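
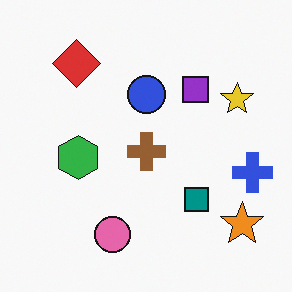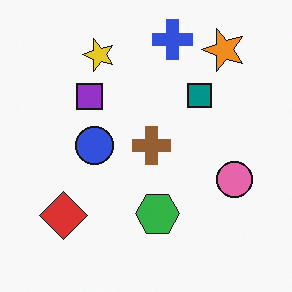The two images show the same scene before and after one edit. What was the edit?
The image was rotated 90° counter-clockwise.

The orange star sits in the bottom-right of the first image and the top-right of the second — consistent with a whole-image 90° counter-clockwise rotation.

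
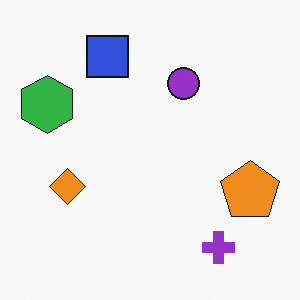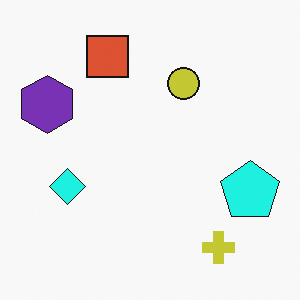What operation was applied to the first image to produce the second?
Hue-shifted by a moderate amount.

Every shape's color has rotated by the same amount around the hue wheel — a uniform hue shift.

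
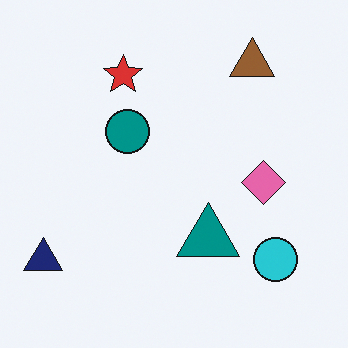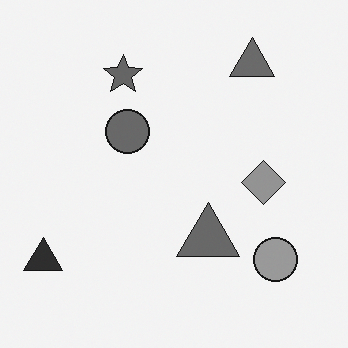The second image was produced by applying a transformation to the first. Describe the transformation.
Converted to grayscale.

All color is removed — every shape is now a shade of grey.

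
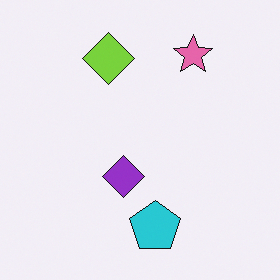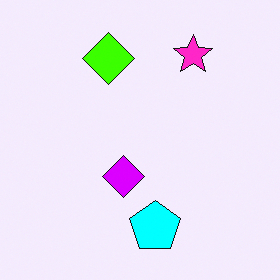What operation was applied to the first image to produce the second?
The image was made much more vivid (saturation change).

All colors are more vivid — a global saturation change.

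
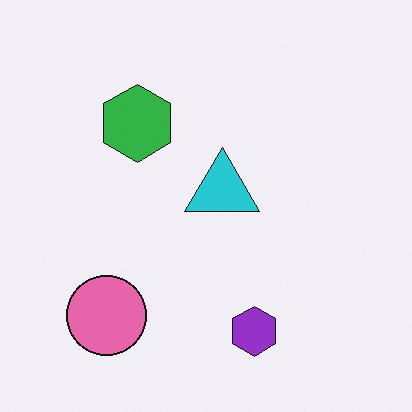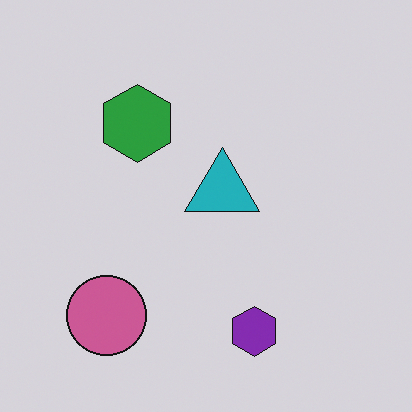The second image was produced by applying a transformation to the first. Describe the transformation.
The transformation is: slightly darkened.

Every pixel — background and shapes alike — is uniformly darkened.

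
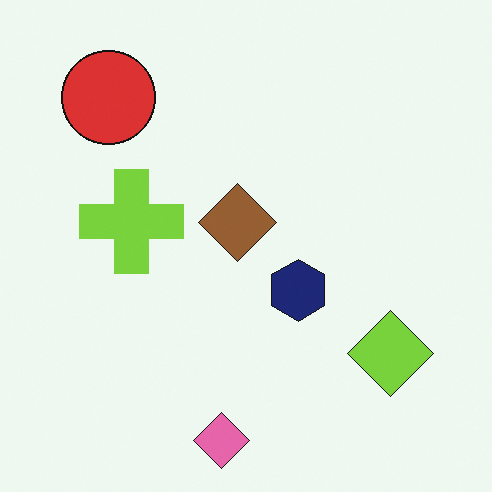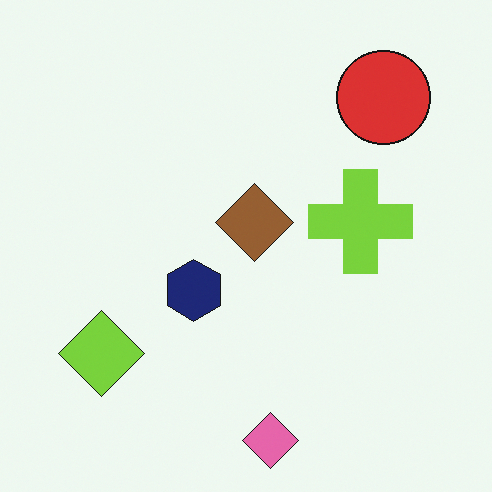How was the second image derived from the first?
The second image is the first flipped horizontally (left ↔ right).

The lime diamond is in the bottom-right of the first image and the bottom-left of the second — shapes on opposite sides of the vertical midline have swapped in a mirror flip.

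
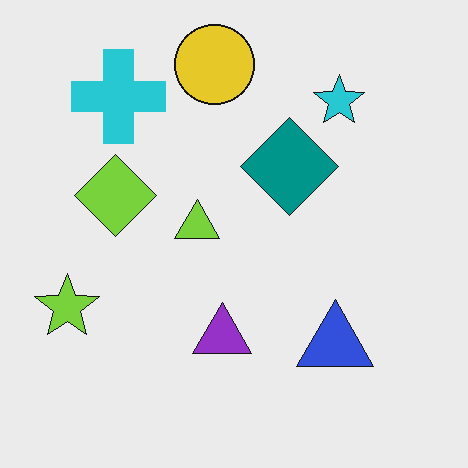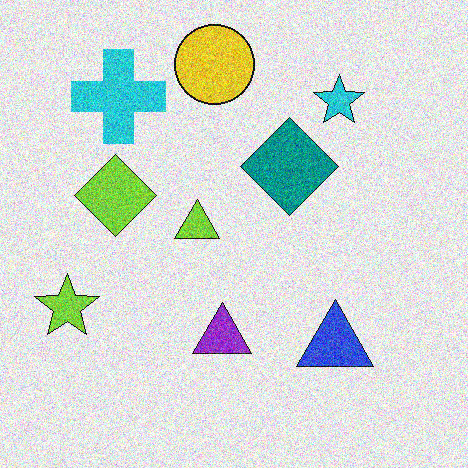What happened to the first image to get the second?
Degraded with a thick layer of grain.

Random speckle covers the whole image, including the flat background.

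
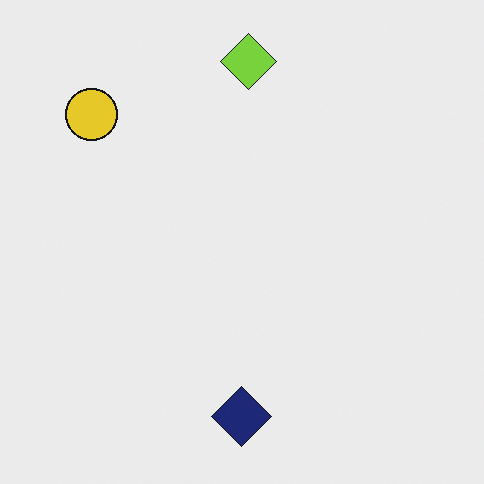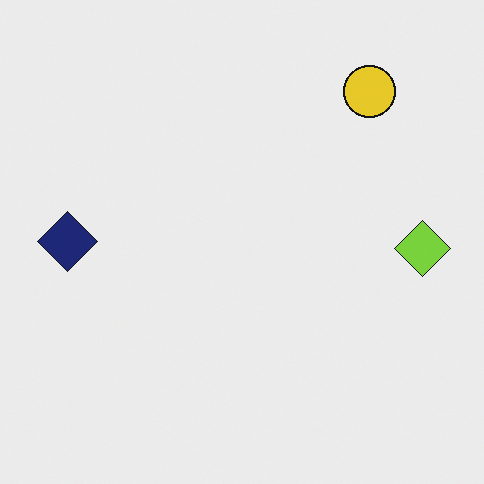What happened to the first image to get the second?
It was rotated 90° clockwise.

The yellow circle sits in the top-left of the first image and the top-right of the second — consistent with a whole-image 90° clockwise rotation.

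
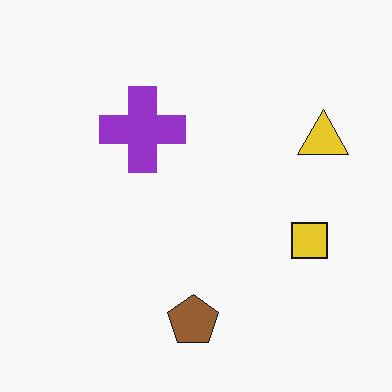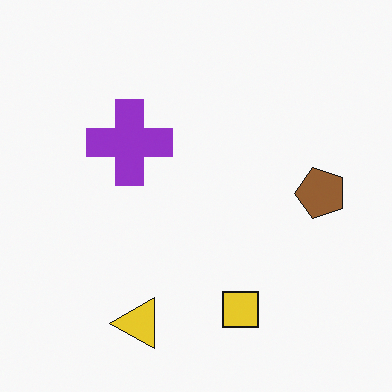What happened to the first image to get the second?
The image was transposed (reflected across the top-left ↔ bottom-right diagonal).

Shapes have swapped their row and column positions — what was in the top-right is now in the bottom-left — a diagonal reflection.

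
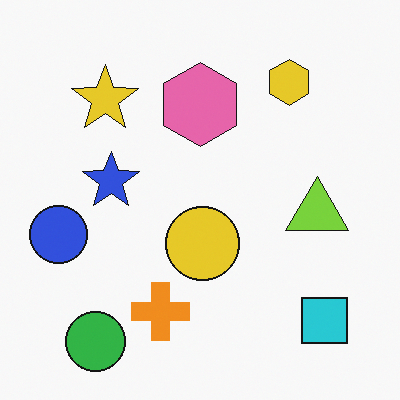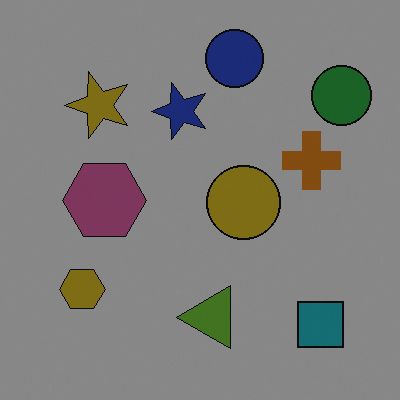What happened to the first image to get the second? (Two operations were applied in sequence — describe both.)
It was transposed (reflected across the top-left ↔ bottom-right diagonal), then noticeably darkened.

Shapes have swapped their row and column positions — what was in the top-right is now in the bottom-left — a diagonal reflection. Every pixel — background and shapes alike — is uniformly darkened.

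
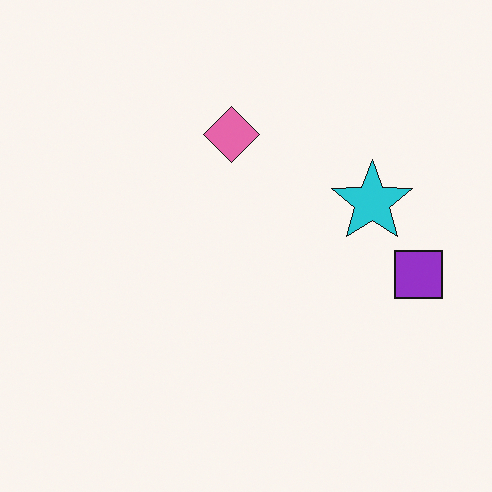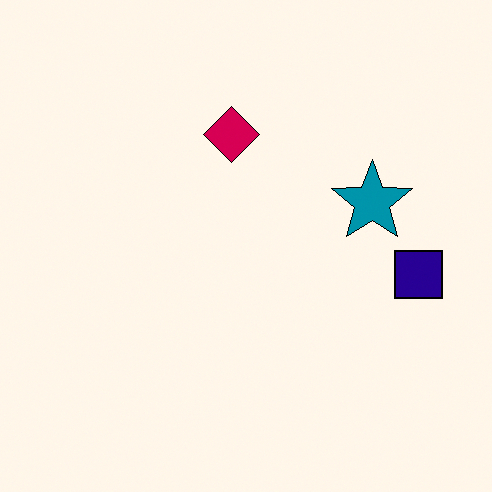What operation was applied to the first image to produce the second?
It was boosted in contrast.

Tones are pushed away from mid-grey across the whole image — a global contrast change.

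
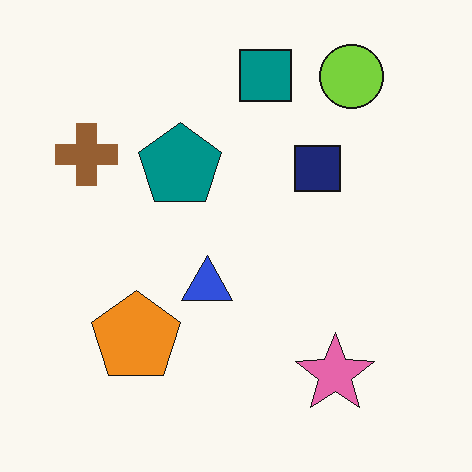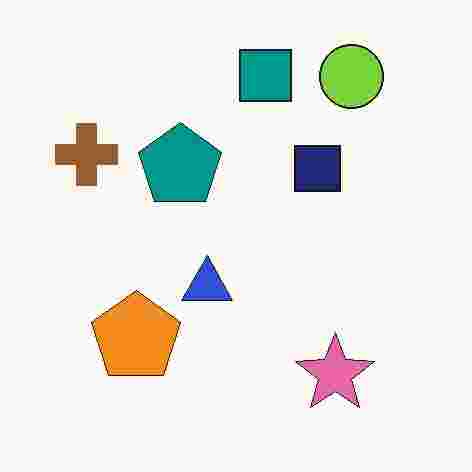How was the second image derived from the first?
The transformation is: degraded with heavy JPEG compression.

Blocky 8×8 compression artifacts appear around shape edges and the flat background shows ringing — characteristic JPEG degradation.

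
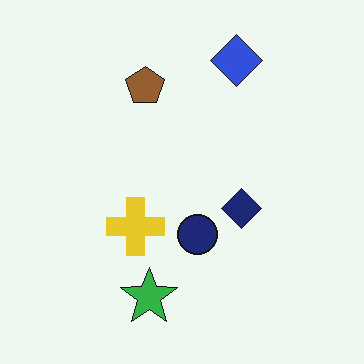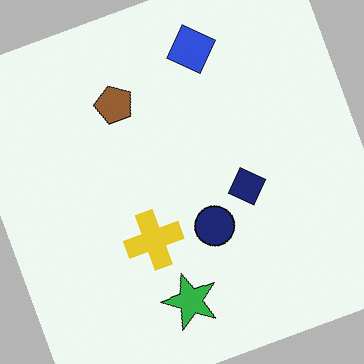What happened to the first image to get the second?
The image was rotated counter-clockwise by a clearly visible amount.

Every shape is tilted by the same angle and the image corners show triangular fill wedges — a whole-image rotation by a non-right angle.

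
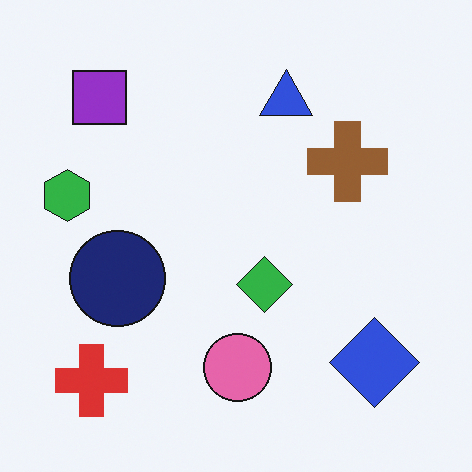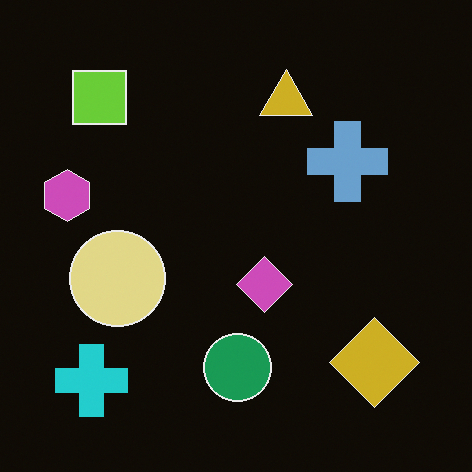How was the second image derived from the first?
The transformation is: color-inverted (negative).

The light background has become dark and every shape's color is its complement — a photographic negative.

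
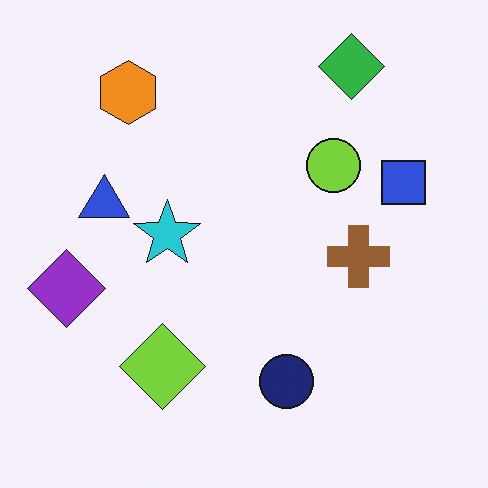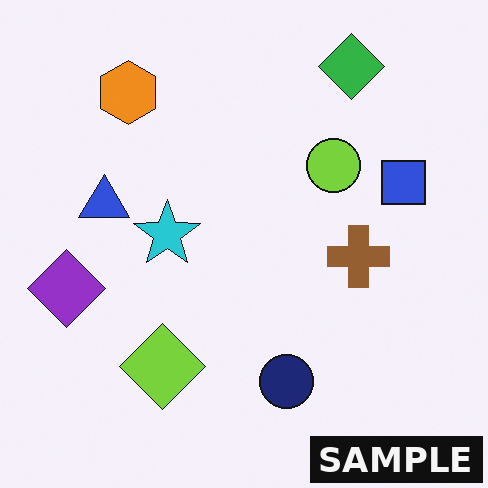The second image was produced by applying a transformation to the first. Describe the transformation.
The image was watermarked with the text "SAMPLE" in the lower-right corner.

A dark label reading "SAMPLE" appears in the lower-right corner.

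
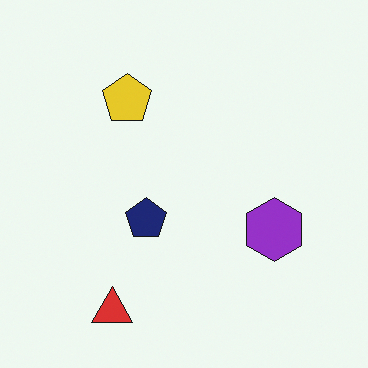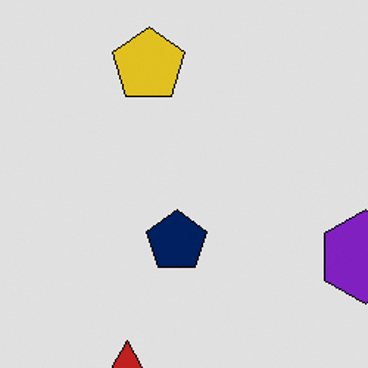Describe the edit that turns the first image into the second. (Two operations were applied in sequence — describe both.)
This is the original image moderately posterized, then cropped to a modestly smaller region and rescaled.

Each flat color has snapped to a coarser quantized level — most visibly, the near-white background has dropped to a flat grey. The visible shapes are larger and the field of view is narrower; shapes near the original edges may be partly or wholly outside the frame — a crop-and-rescale.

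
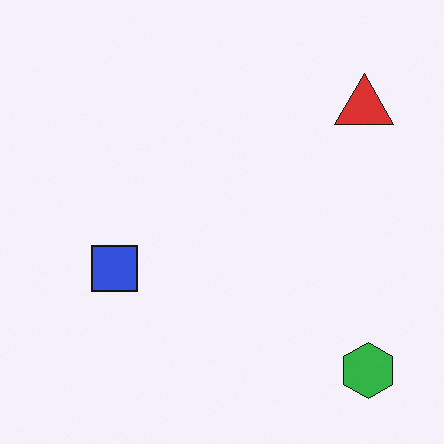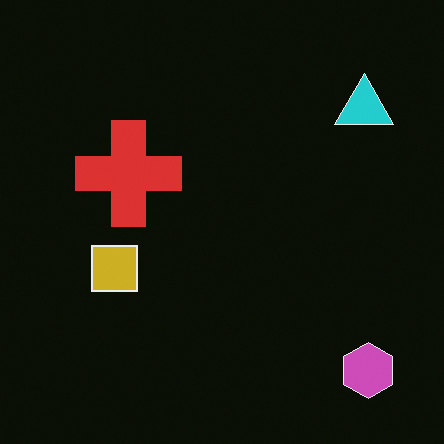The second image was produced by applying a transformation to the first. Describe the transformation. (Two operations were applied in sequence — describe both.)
The image was color-inverted (negative), then overlaid with an additional red cross.

The light background has become dark and every shape's color is its complement — a photographic negative. A red cross appears in the second image that is absent from the first.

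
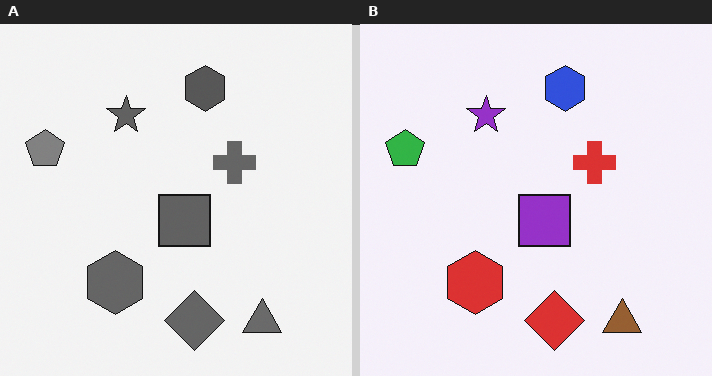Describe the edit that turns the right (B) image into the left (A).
It was converted to grayscale.

All color is removed — every shape is now a shade of grey.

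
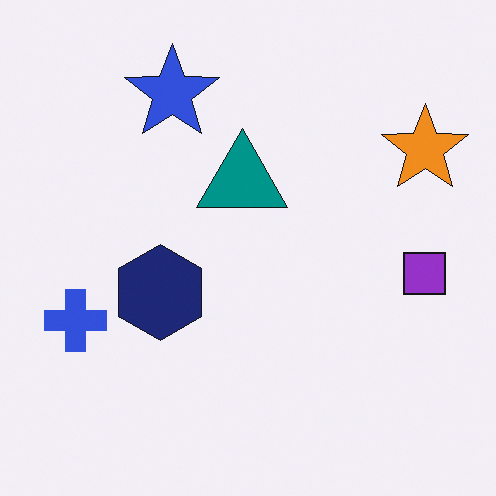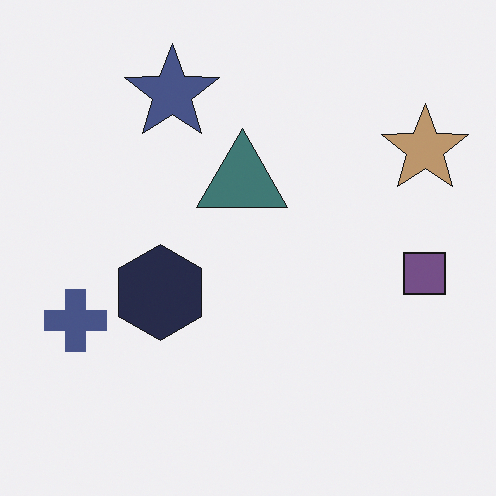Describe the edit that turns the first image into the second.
The second image is the first made much more muted (saturation change).

All colors are more muted and greyish — a global saturation change.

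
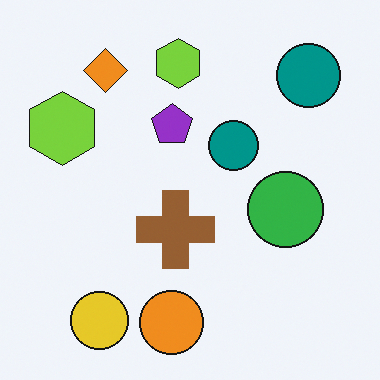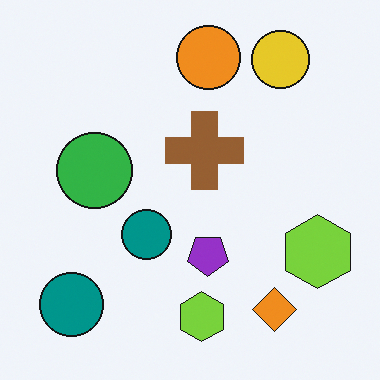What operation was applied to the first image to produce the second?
This is the original image rotated 180°.

The yellow circle sits in the bottom-left of the first image and the top-right of the second — consistent with a whole-image 180° rotation.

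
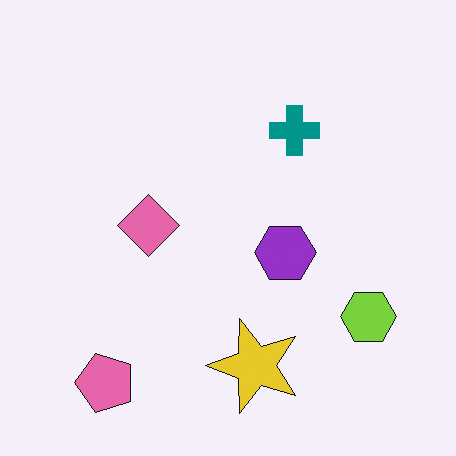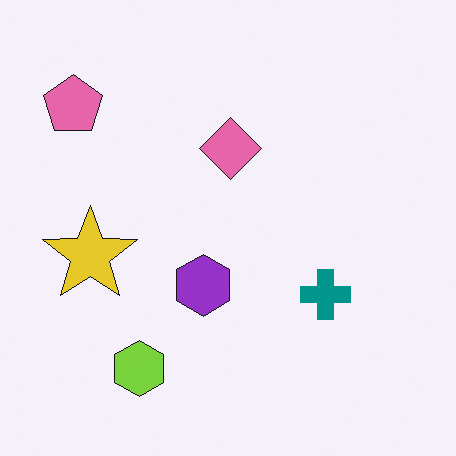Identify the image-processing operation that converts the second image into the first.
The image was rotated 90° counter-clockwise.

The pink pentagon sits in the top-left of the second image and the bottom-left of the first — consistent with a whole-image 90° counter-clockwise rotation.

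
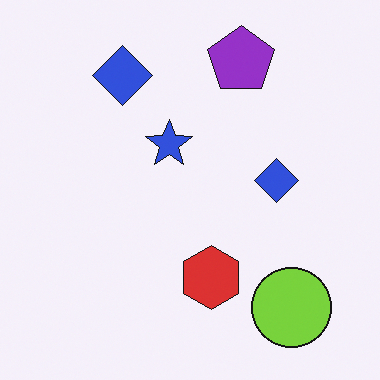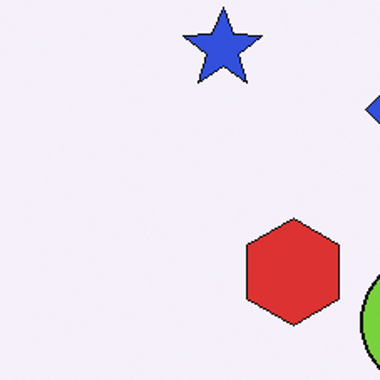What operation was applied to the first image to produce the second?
The second image is the first cropped to a noticeably smaller region and rescaled.

The visible shapes are larger and the field of view is narrower; shapes near the original edges may be partly or wholly outside the frame — a crop-and-rescale.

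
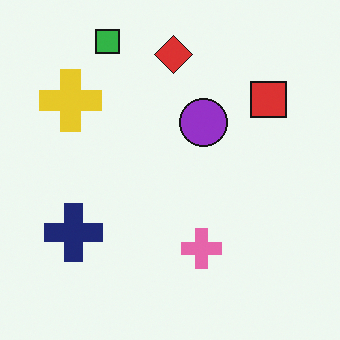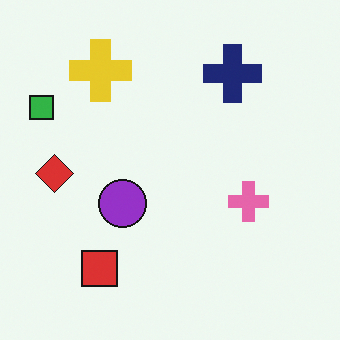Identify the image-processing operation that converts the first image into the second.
The second image is the first transposed (reflected across the top-left ↔ bottom-right diagonal).

Shapes have swapped their row and column positions — what was in the top-right is now in the bottom-left — a diagonal reflection.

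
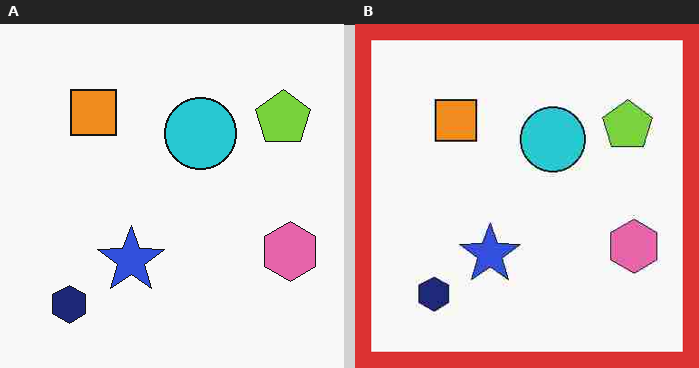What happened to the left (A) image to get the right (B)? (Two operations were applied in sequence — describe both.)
It was degraded with heavy JPEG compression, then framed with a red border.

Blocky 8×8 compression artifacts appear around shape edges and the flat background shows ringing — characteristic JPEG degradation. A solid red frame runs around the edge of the right (B) image, with the content slightly shrunk inside it.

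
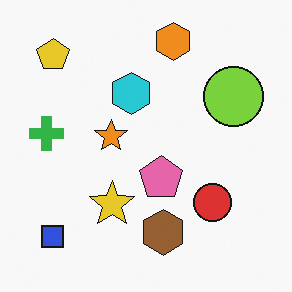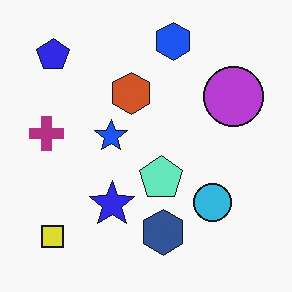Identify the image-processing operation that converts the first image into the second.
It was hue-shifted through roughly half the color wheel.

Every shape's color has rotated by the same amount around the hue wheel — a uniform hue shift.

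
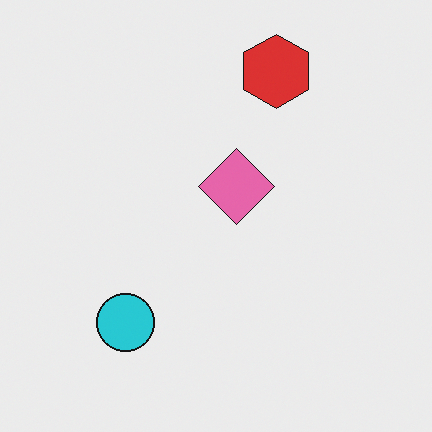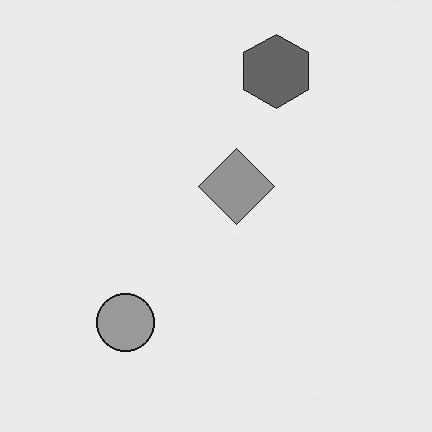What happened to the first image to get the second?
This is the original image converted to grayscale.

All color is removed — every shape is now a shade of grey.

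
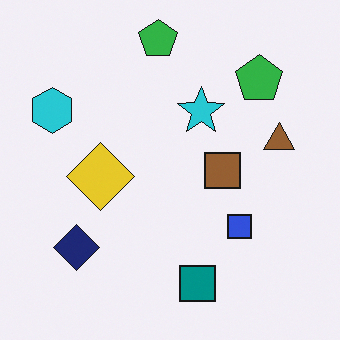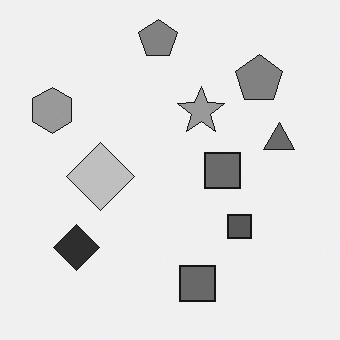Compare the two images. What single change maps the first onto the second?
The image was converted to grayscale.

All color is removed — every shape is now a shade of grey.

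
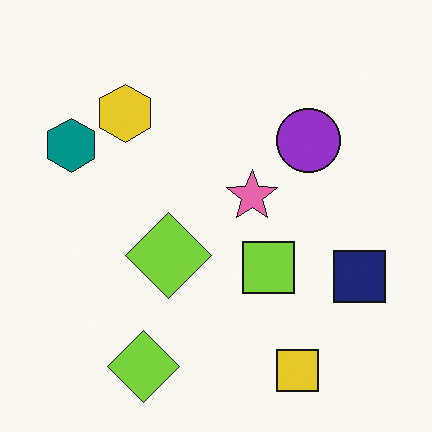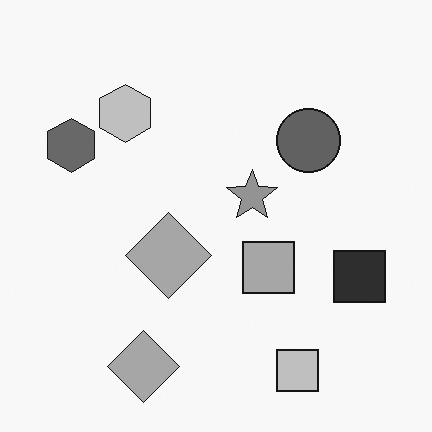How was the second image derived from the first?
The transformation is: converted to grayscale.

All color is removed — every shape is now a shade of grey.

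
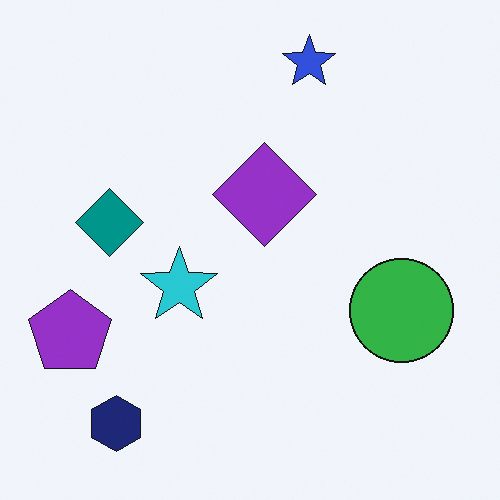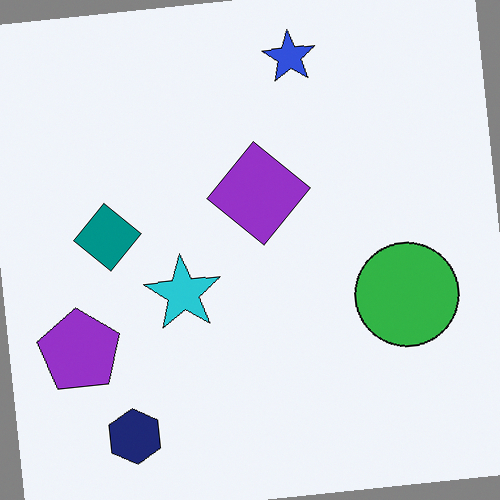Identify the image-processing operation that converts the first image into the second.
The transformation is: rotated counter-clockwise by a few degrees.

Every shape is tilted by the same angle and the image corners show triangular fill wedges — a whole-image rotation by a non-right angle.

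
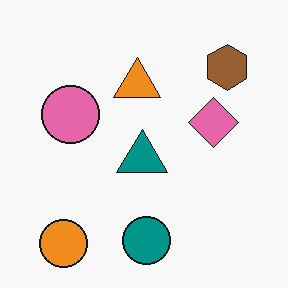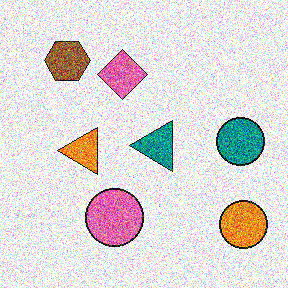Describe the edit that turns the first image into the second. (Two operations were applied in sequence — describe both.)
It was rotated 90° counter-clockwise, then degraded with strong gaussian noise.

The orange circle sits in the bottom-left of the first image and the bottom-right of the second — consistent with a whole-image 90° counter-clockwise rotation. Random speckle covers the whole image, including the flat background.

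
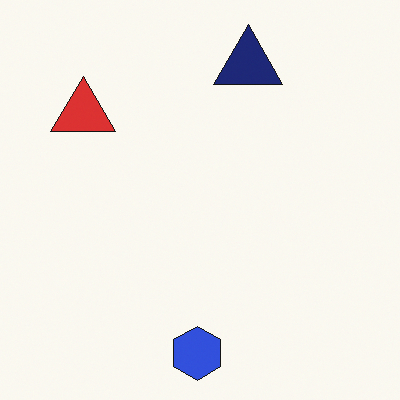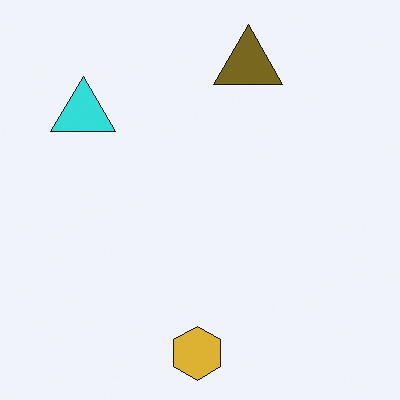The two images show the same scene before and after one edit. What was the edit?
The second image is the first hue-shifted through roughly half the color wheel.

Every shape's color has rotated by the same amount around the hue wheel — a uniform hue shift.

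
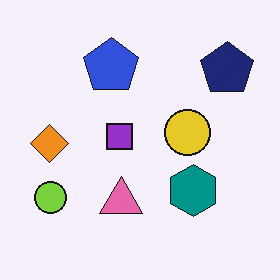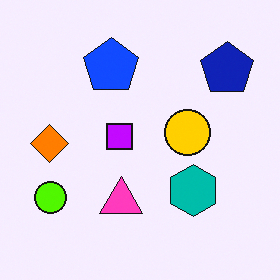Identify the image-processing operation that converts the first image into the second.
It was heavily oversaturated.

All colors are more vivid — a global saturation change.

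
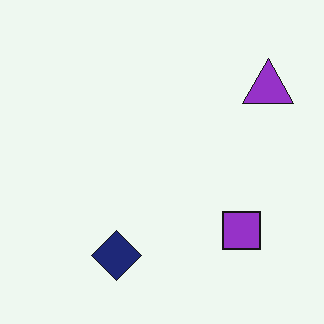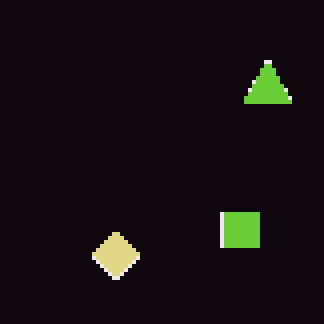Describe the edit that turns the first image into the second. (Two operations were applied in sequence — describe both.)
The transformation is: color-inverted (negative), then lightly pixelated (a mild mosaic effect).

The light background has become dark and every shape's color is its complement — a photographic negative. Shapes are reduced to large square blocks; fine edges and outlines are lost — a downscale-then-upscale (mosaic) effect.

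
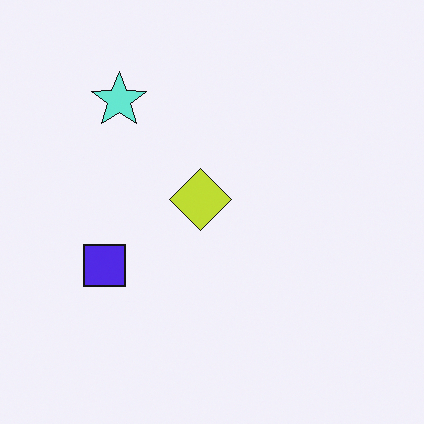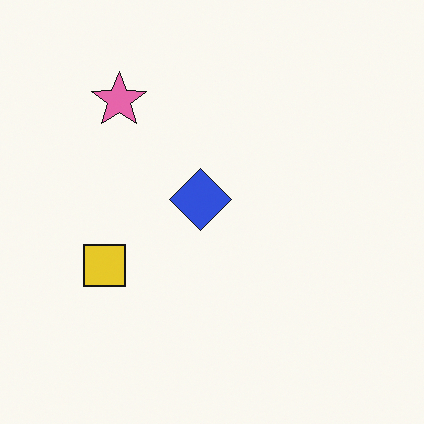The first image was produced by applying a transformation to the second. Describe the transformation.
It was hue-shifted through roughly half the color wheel.

Every shape's color has rotated by the same amount around the hue wheel — a uniform hue shift.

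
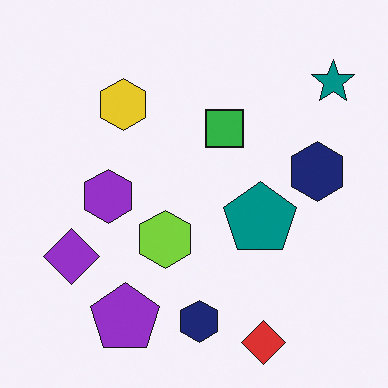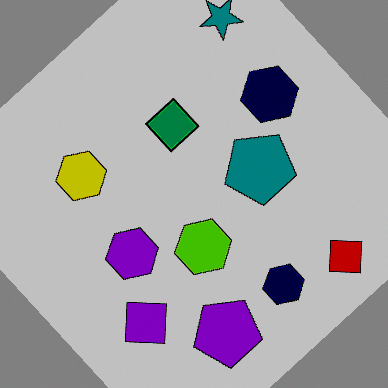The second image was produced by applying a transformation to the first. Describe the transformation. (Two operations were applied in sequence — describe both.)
The image was rotated counter-clockwise by a large amount — several tens of degrees, then aggressively posterized.

Every shape is tilted by the same angle and the image corners show triangular fill wedges — a whole-image rotation by a non-right angle. Each flat color has snapped to a coarser quantized level — most visibly, the near-white background has dropped to a flat grey.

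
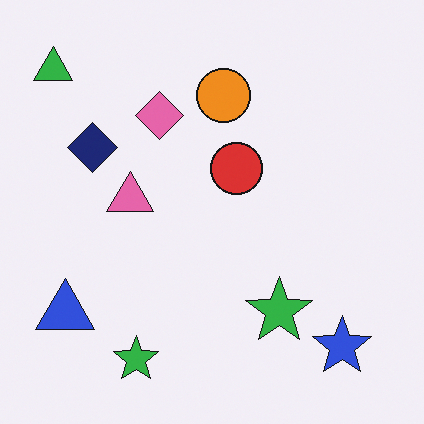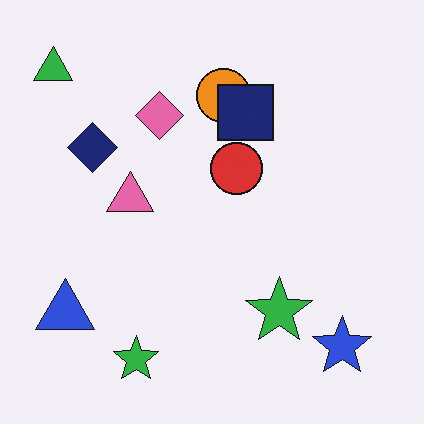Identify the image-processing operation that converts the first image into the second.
The image was overlaid with an additional navy square.

A navy square appears in the second image that is absent from the first.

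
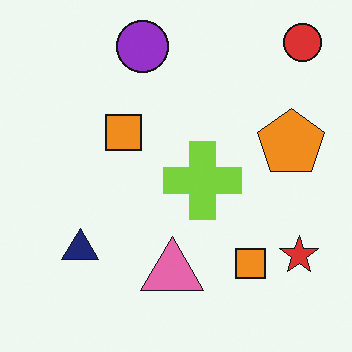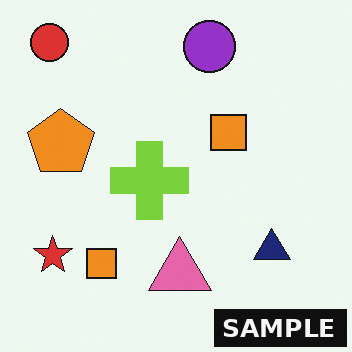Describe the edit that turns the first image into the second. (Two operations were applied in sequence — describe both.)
Flipped horizontally (left ↔ right), then watermarked with the text "SAMPLE" in the lower-right corner.

The red circle is in the top-right of the first image and the top-left of the second — shapes on opposite sides of the vertical midline have swapped in a mirror flip. A dark label reading "SAMPLE" appears in the lower-right corner.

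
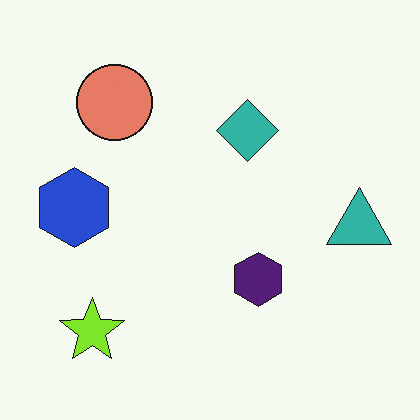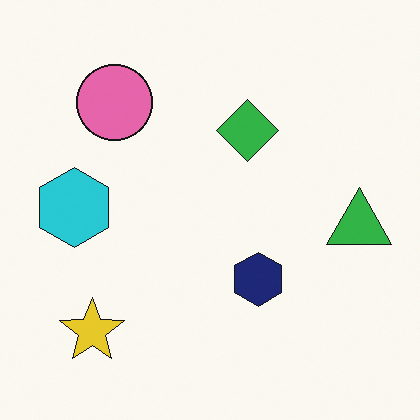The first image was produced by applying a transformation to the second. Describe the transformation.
It was hue-shifted by a small amount.

Every shape's color has rotated by the same amount around the hue wheel — a uniform hue shift.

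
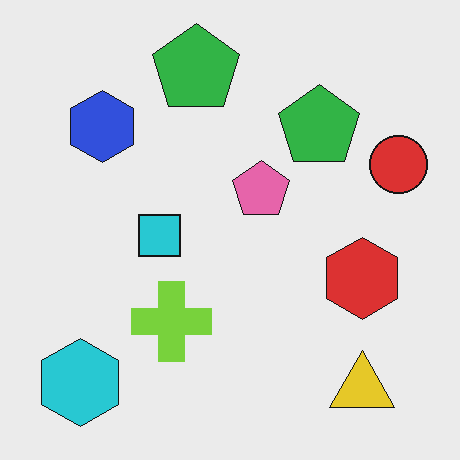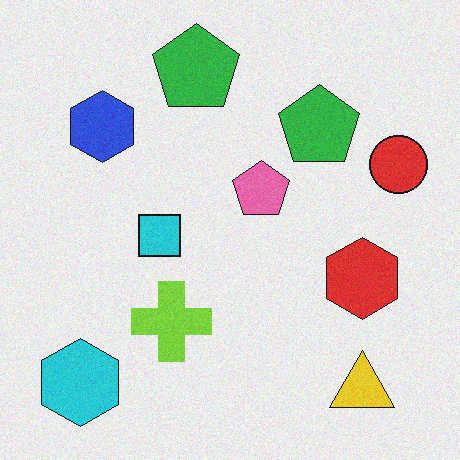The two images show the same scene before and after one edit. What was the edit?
Degraded with a light layer of grain.

Random speckle covers the whole image, including the flat background.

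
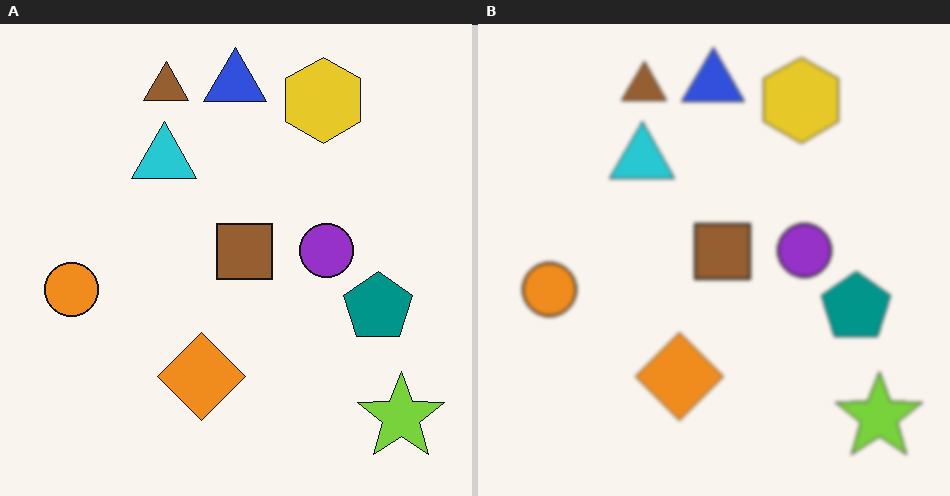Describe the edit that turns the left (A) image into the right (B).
The right (B) image is the left (A) given a subtle gaussian blur.

Shape edges and outlines are uniformly softened across the whole image.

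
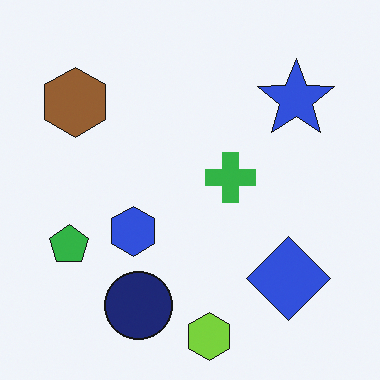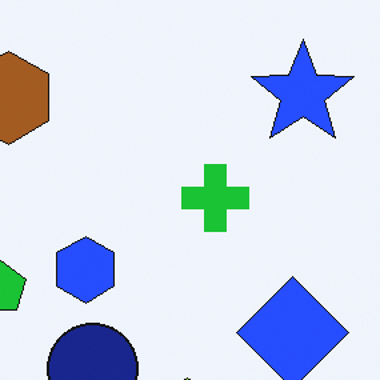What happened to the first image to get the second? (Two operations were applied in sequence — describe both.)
This is the original image slightly oversaturated, then cropped slightly and scaled back up.

All colors are more vivid — a global saturation change. The visible shapes are larger and the field of view is narrower; shapes near the original edges may be partly or wholly outside the frame — a crop-and-rescale.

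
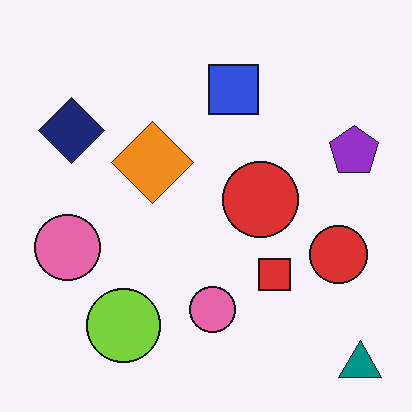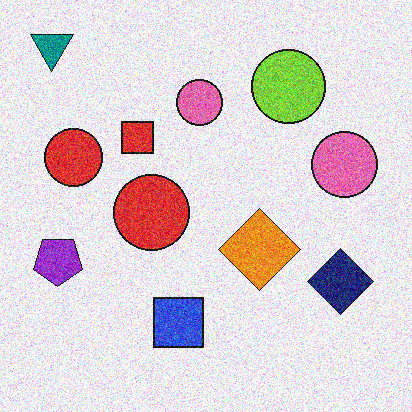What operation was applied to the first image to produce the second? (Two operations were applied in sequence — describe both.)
Rotated 180°, then degraded with strong gaussian noise.

The teal triangle sits in the bottom-right of the first image and the top-left of the second — consistent with a whole-image 180° rotation. Random speckle covers the whole image, including the flat background.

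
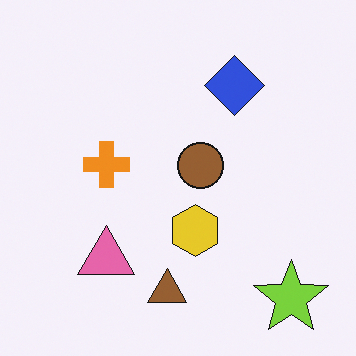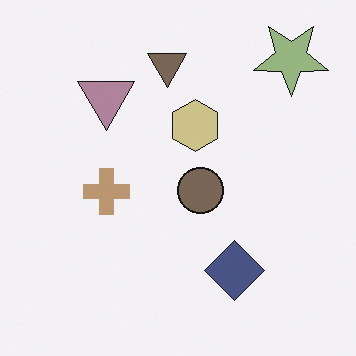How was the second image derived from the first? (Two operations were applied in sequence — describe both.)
The transformation is: flipped vertically (top ↔ bottom), then heavily desaturated.

The lime star is in the bottom-right of the first image and the top-right of the second — shapes on opposite sides of the horizontal midline have swapped in a mirror flip. All colors are more muted and greyish — a global saturation change.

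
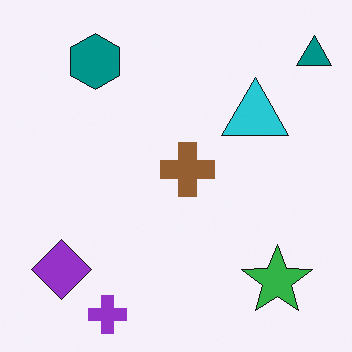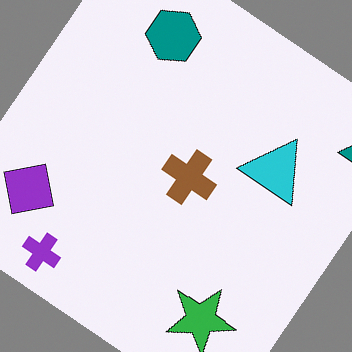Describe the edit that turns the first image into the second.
It was rotated clockwise by a large amount — several tens of degrees.

Every shape is tilted by the same angle and the image corners show triangular fill wedges — a whole-image rotation by a non-right angle.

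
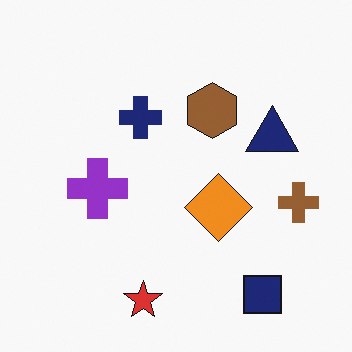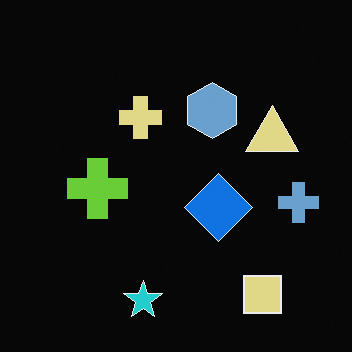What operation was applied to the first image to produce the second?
This is the original image color-inverted (negative).

The light background has become dark and every shape's color is its complement — a photographic negative.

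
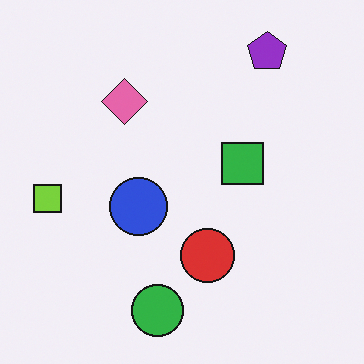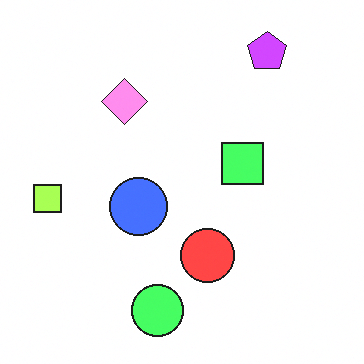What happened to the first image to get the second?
It was noticeably brightened.

Every pixel — background and shapes alike — is uniformly brightened.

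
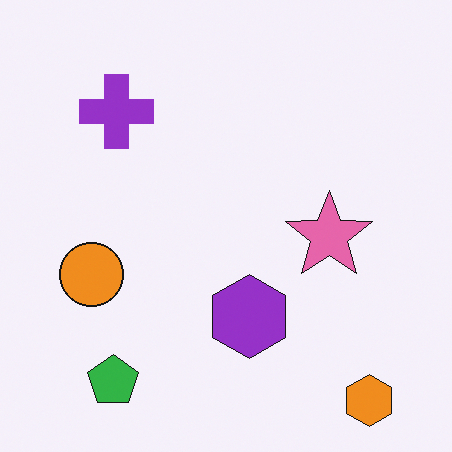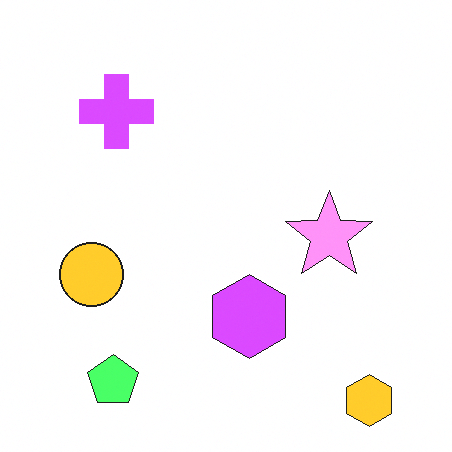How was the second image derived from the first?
It was substantially brightened.

Every pixel — background and shapes alike — is uniformly brightened.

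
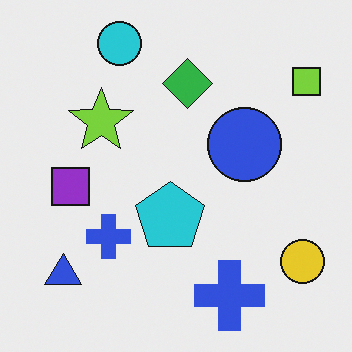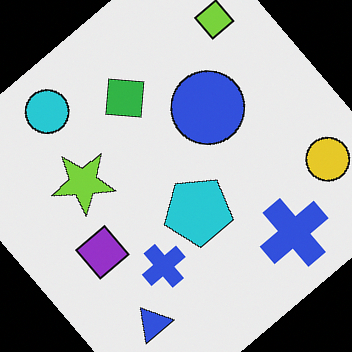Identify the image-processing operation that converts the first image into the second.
Rotated counter-clockwise by a large amount — several tens of degrees.

Every shape is tilted by the same angle and the image corners show triangular fill wedges — a whole-image rotation by a non-right angle.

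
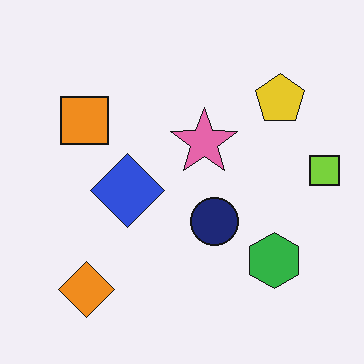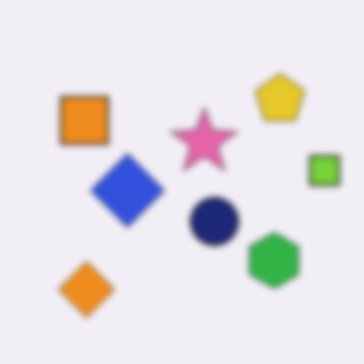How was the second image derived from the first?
Noticeably gaussian-blurred.

Shape edges and outlines are uniformly softened across the whole image.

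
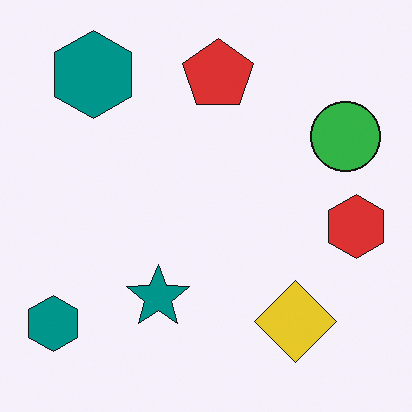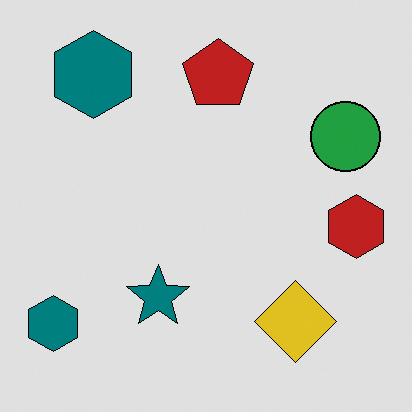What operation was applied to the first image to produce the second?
This is the original image moderately posterized.

Each flat color has snapped to a coarser quantized level — most visibly, the near-white background has dropped to a flat grey.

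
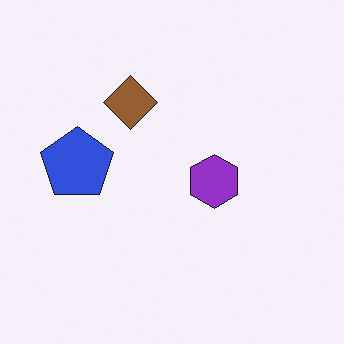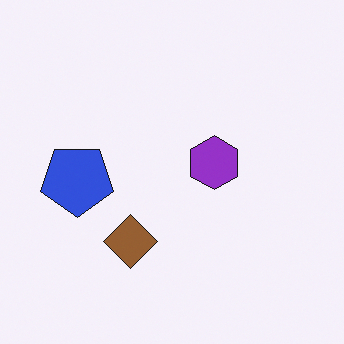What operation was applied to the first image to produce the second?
The second image is the first flipped vertically (top ↔ bottom).

The brown diamond is in the top of the first image and the bottom of the second — shapes on opposite sides of the horizontal midline have swapped in a mirror flip.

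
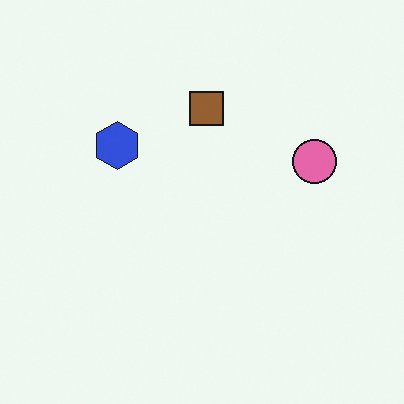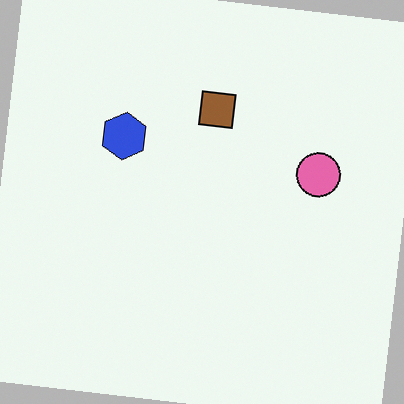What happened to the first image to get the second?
This is the original image rotated clockwise by a slight angle.

Every shape is tilted by the same angle and the image corners show triangular fill wedges — a whole-image rotation by a non-right angle.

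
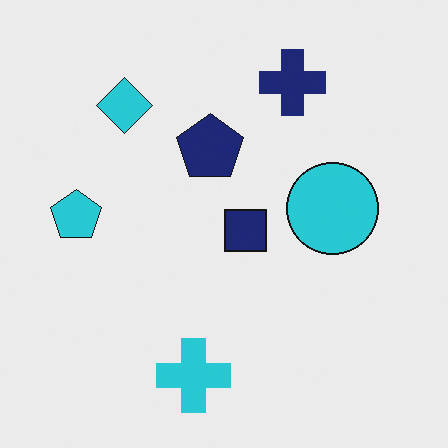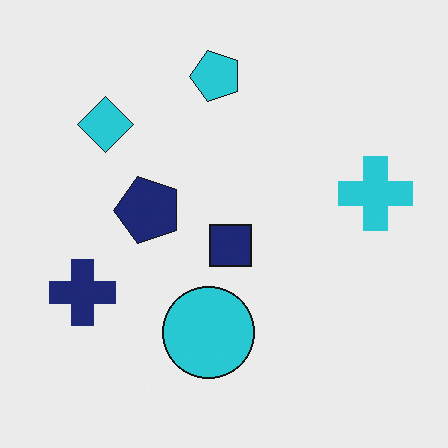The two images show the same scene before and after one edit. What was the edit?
Transposed (reflected across the top-left ↔ bottom-right diagonal).

Shapes have swapped their row and column positions — what was in the top-right is now in the bottom-left — a diagonal reflection.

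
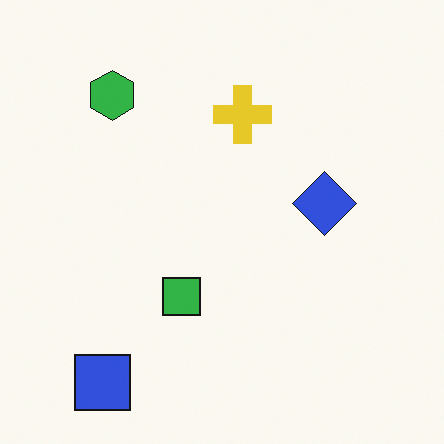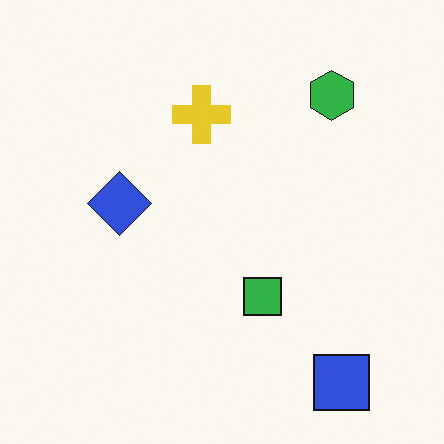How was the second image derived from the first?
This is the original image flipped horizontally (left ↔ right).

The blue square is in the bottom-left of the first image and the bottom-right of the second — shapes on opposite sides of the vertical midline have swapped in a mirror flip.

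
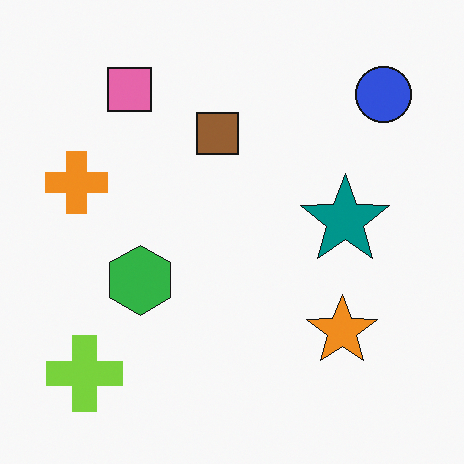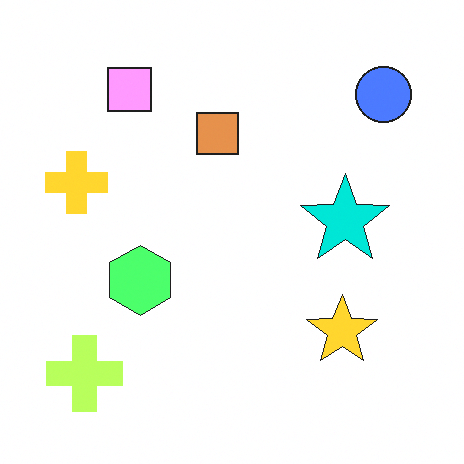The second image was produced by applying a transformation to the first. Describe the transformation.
Brightened a lot.

Every pixel — background and shapes alike — is uniformly brightened.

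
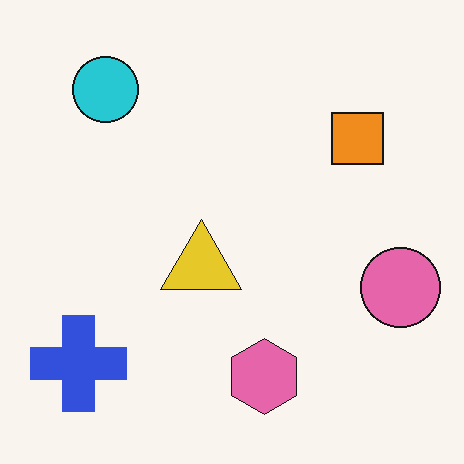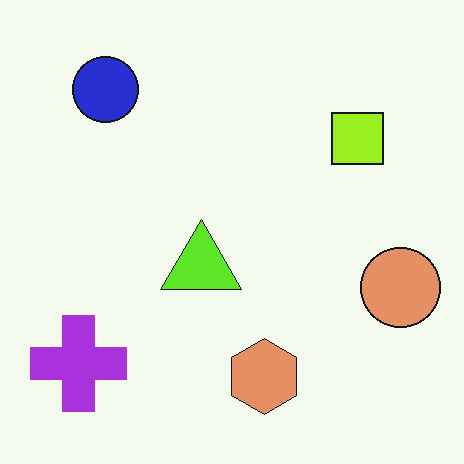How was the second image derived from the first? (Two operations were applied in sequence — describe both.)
It was hue-shifted slightly, then JPEG-compressed with visible artifacts.

Every shape's color has rotated by the same amount around the hue wheel — a uniform hue shift. Blocky 8×8 compression artifacts appear around shape edges and the flat background shows ringing — characteristic JPEG degradation.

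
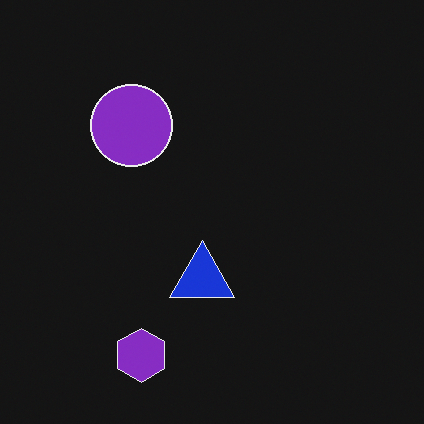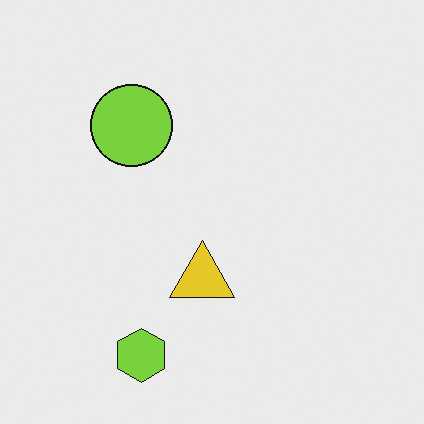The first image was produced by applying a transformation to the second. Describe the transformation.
Color-inverted (negative).

The light background has become dark and every shape's color is its complement — a photographic negative.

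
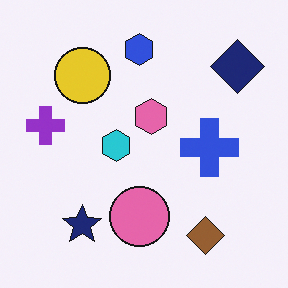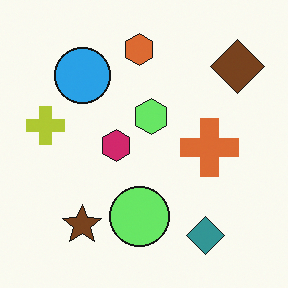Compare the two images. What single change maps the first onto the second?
This is the original image hue-shifted by a moderate amount.

Every shape's color has rotated by the same amount around the hue wheel — a uniform hue shift.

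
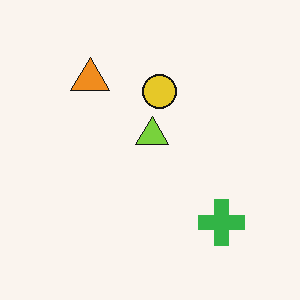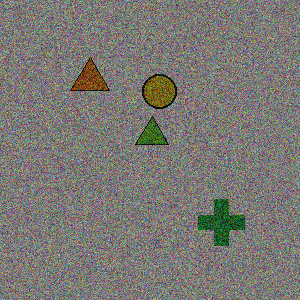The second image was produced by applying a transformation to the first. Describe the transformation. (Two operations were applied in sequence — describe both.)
The second image is the first substantially darkened, then degraded with heavy additive noise.

Every pixel — background and shapes alike — is uniformly darkened. Random speckle covers the whole image, including the flat background.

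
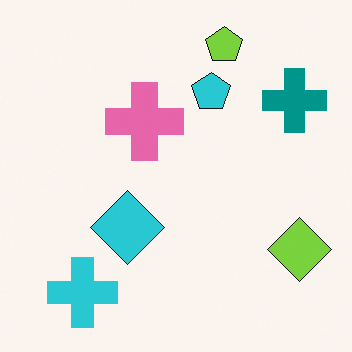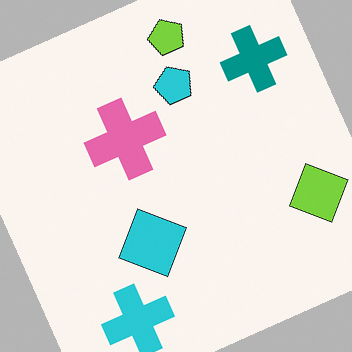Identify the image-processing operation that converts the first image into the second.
Rotated counter-clockwise by a clearly visible amount.

Every shape is tilted by the same angle and the image corners show triangular fill wedges — a whole-image rotation by a non-right angle.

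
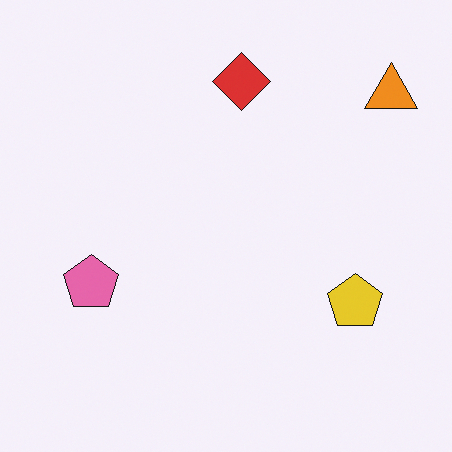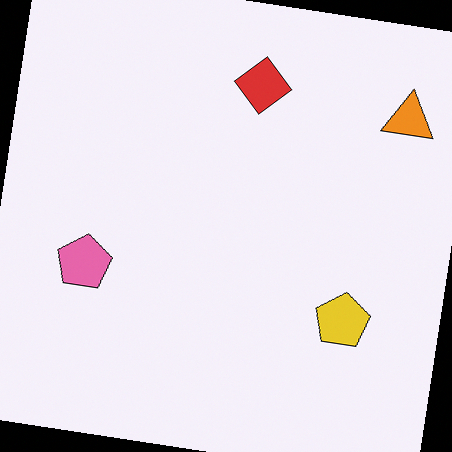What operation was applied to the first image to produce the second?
It was rotated clockwise by a small amount.

Every shape is tilted by the same angle and the image corners show triangular fill wedges — a whole-image rotation by a non-right angle.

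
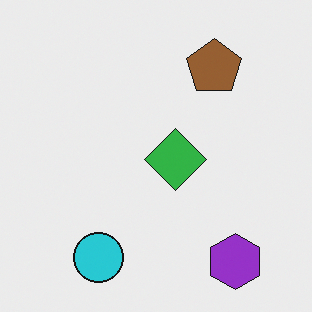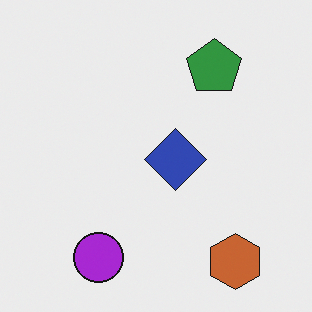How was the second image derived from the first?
Hue-shifted by a moderate amount.

Every shape's color has rotated by the same amount around the hue wheel — a uniform hue shift.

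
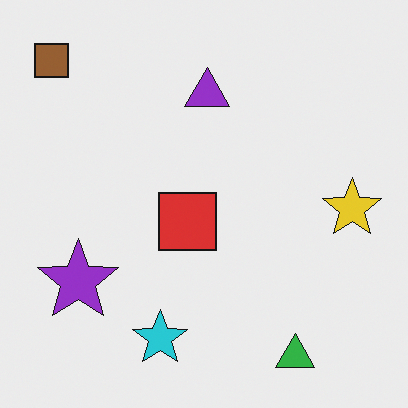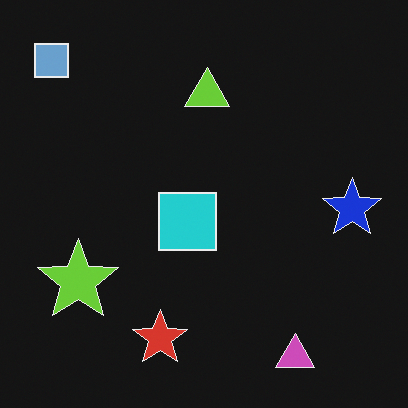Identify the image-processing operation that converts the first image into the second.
It was color-inverted (negative).

The light background has become dark and every shape's color is its complement — a photographic negative.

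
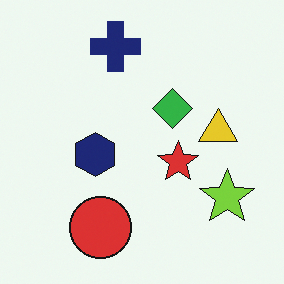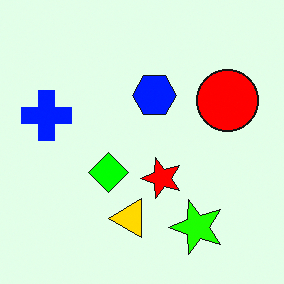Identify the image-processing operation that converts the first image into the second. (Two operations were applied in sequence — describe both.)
Transposed (reflected across the top-left ↔ bottom-right diagonal), then heavily oversaturated.

Shapes have swapped their row and column positions — what was in the top-right is now in the bottom-left — a diagonal reflection. All colors are more vivid — a global saturation change.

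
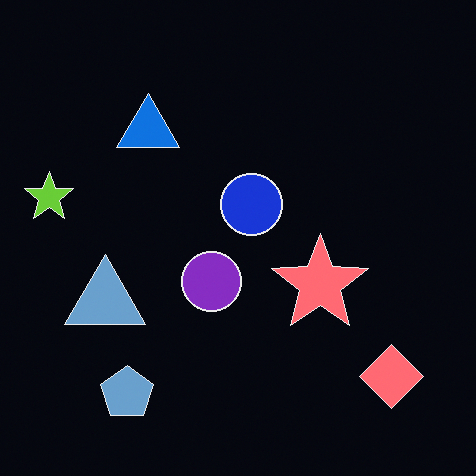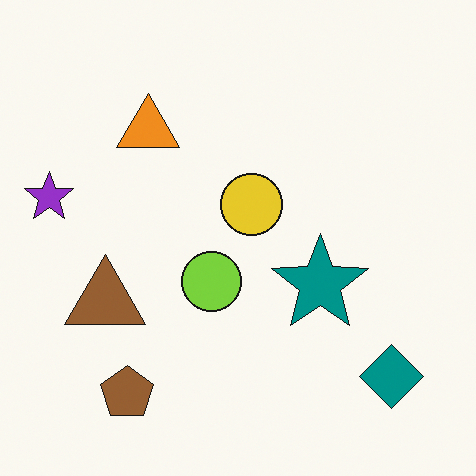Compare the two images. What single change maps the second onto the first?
This is the original image color-inverted (negative).

The light background has become dark and every shape's color is its complement — a photographic negative.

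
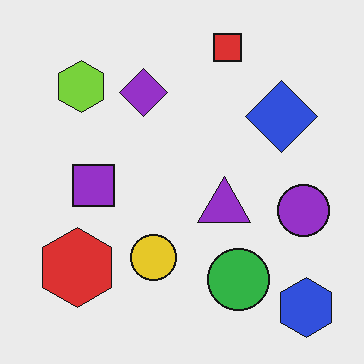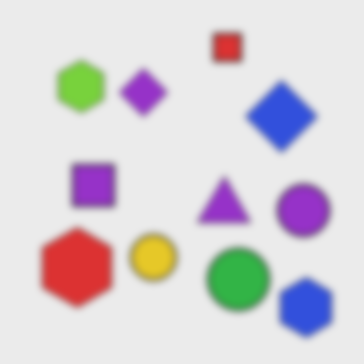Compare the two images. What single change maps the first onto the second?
This is the original image noticeably gaussian-blurred.

Shape edges and outlines are uniformly softened across the whole image.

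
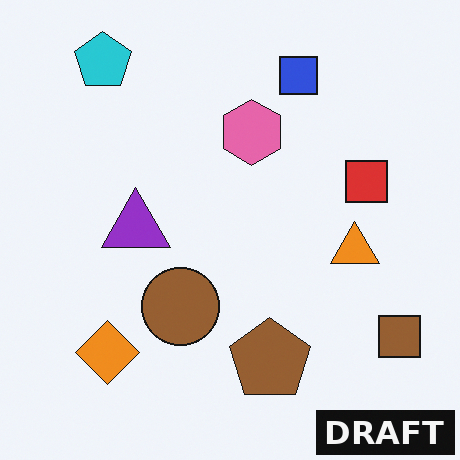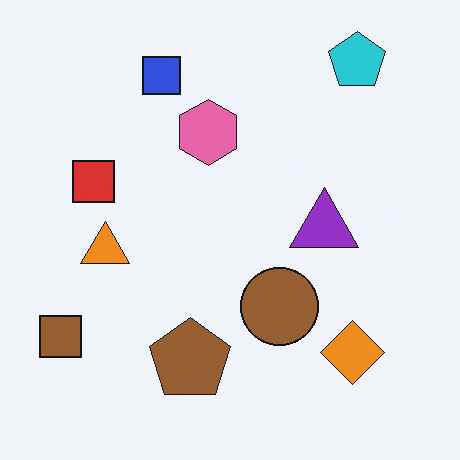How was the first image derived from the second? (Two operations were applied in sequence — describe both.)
This is the original image flipped horizontally (left ↔ right), then watermarked with the text "DRAFT" in the lower-right corner.

The brown square is in the bottom-left of the second image and the bottom-right of the first — shapes on opposite sides of the vertical midline have swapped in a mirror flip. A dark label reading "DRAFT" appears in the lower-right corner.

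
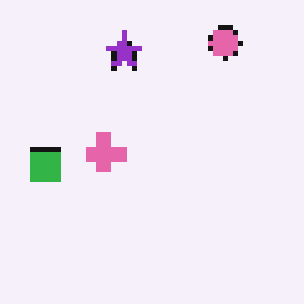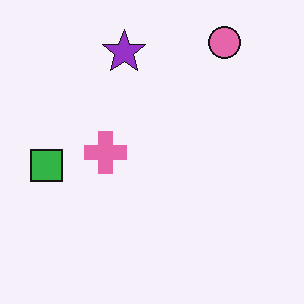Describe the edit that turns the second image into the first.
The transformation is: lightly pixelated (a mild mosaic effect).

Shapes are reduced to large square blocks; fine edges and outlines are lost — a downscale-then-upscale (mosaic) effect.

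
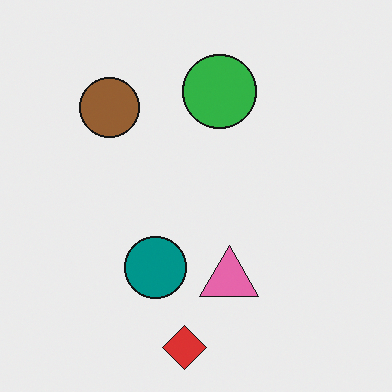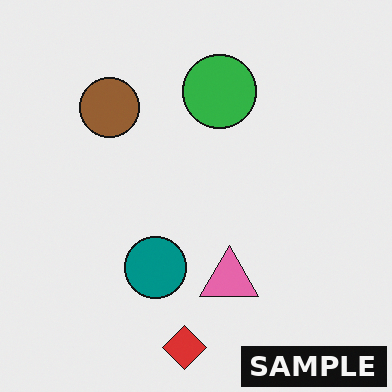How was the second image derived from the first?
It was watermarked with the text "SAMPLE" in the lower-right corner.

A dark label reading "SAMPLE" appears in the lower-right corner.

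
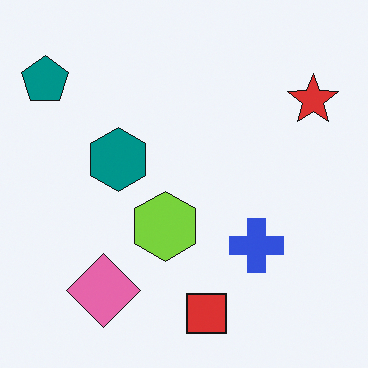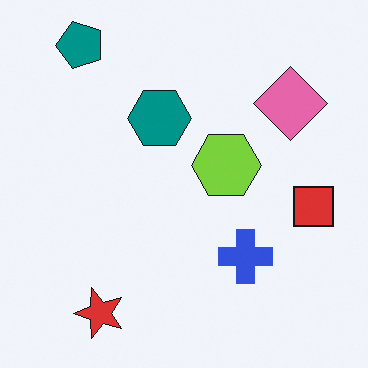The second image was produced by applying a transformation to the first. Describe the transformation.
Transposed (reflected across the top-left ↔ bottom-right diagonal).

Shapes have swapped their row and column positions — what was in the top-right is now in the bottom-left — a diagonal reflection.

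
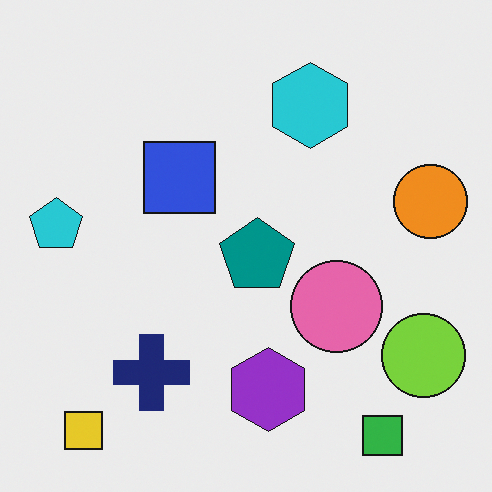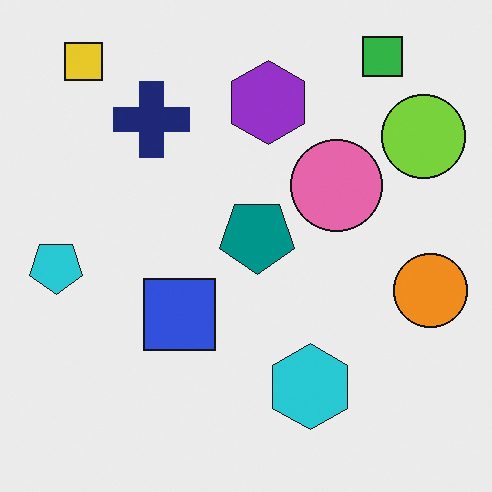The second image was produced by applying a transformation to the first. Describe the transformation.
The second image is the first flipped vertically (top ↔ bottom).

The green square is in the bottom-right of the first image and the top-right of the second — shapes on opposite sides of the horizontal midline have swapped in a mirror flip.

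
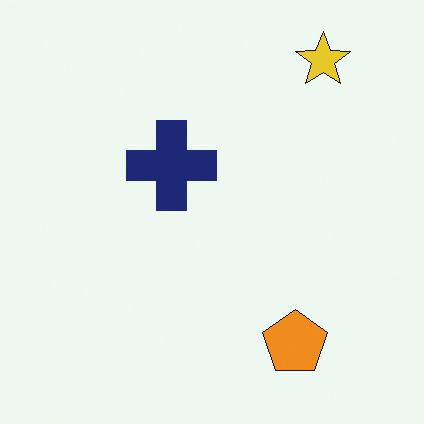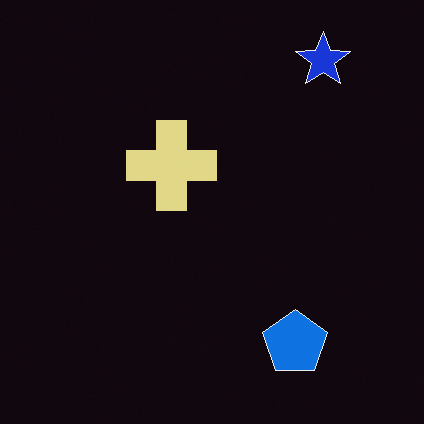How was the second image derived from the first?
The image was color-inverted (negative).

The light background has become dark and every shape's color is its complement — a photographic negative.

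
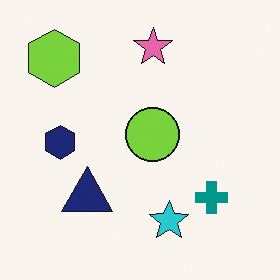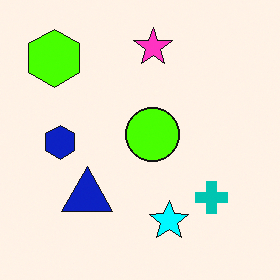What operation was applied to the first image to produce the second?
Heavily oversaturated.

All colors are more vivid — a global saturation change.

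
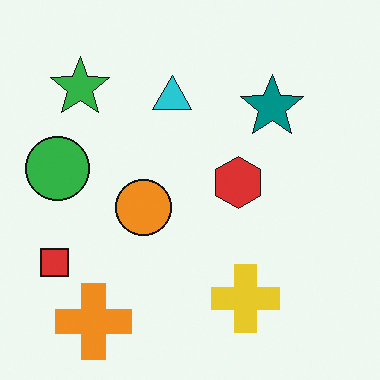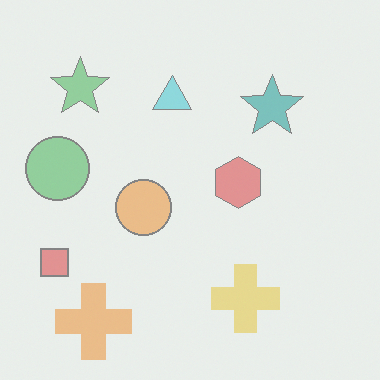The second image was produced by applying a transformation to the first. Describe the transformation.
The transformation is: washed out (contrast reduced).

Tones are pushed toward mid-grey across the whole image — a global contrast change.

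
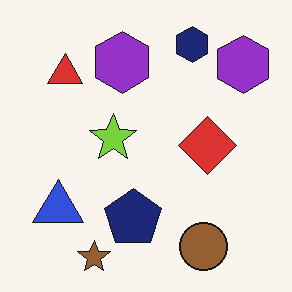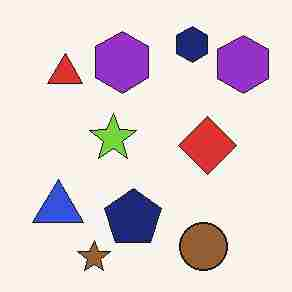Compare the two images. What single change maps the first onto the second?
The image was degraded with heavy JPEG compression.

Blocky 8×8 compression artifacts appear around shape edges and the flat background shows ringing — characteristic JPEG degradation.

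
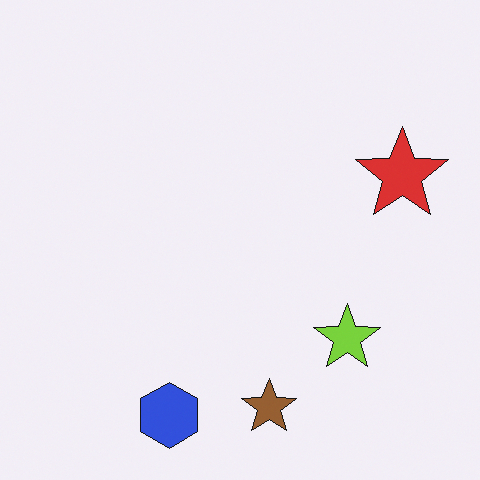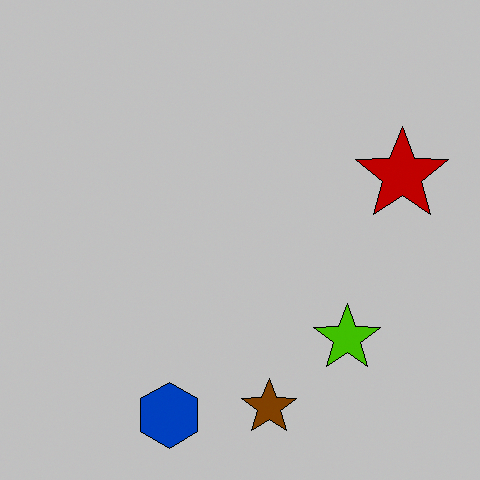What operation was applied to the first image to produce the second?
This is the original image aggressively posterized.

Each flat color has snapped to a coarser quantized level — most visibly, the near-white background has dropped to a flat grey.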